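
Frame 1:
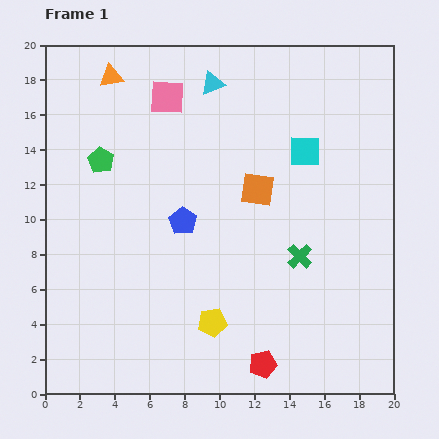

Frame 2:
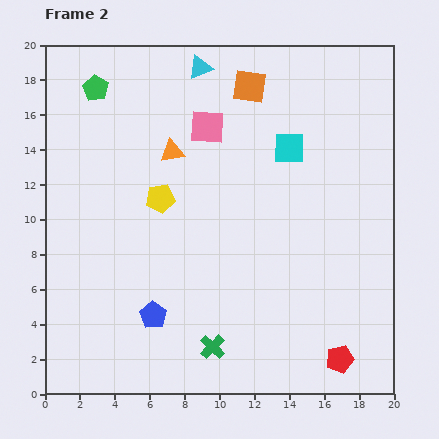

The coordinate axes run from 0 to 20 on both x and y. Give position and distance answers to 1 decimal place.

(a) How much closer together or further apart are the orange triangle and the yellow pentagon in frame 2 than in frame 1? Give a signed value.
-12.4

Distance in frame 1: 15.2. Distance in frame 2: 2.8.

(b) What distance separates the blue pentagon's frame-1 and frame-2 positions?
5.7

The blue pentagon moved from (7.9, 9.9) to (6.2, 4.5), a distance of √(1.7² + 5.4²) ≈ 5.7.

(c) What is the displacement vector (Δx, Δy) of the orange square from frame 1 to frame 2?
(-0.5, 5.9)

The orange square was at (12.2, 11.7) in frame 1 and (11.7, 17.6) in frame 2.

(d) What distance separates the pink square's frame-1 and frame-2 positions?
2.9

The pink square moved from (7.0, 17.0) to (9.3, 15.3), a distance of √(2.3² + 1.7²) ≈ 2.9.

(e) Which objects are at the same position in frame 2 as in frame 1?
none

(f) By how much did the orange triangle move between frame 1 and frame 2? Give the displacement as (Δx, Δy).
(3.5, -4.3)

The orange triangle was at (3.8, 18.2) in frame 1 and (7.3, 13.9) in frame 2.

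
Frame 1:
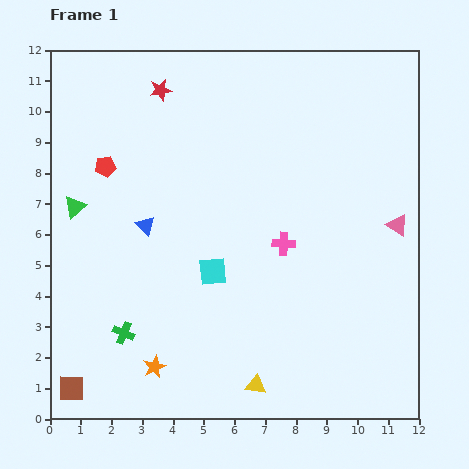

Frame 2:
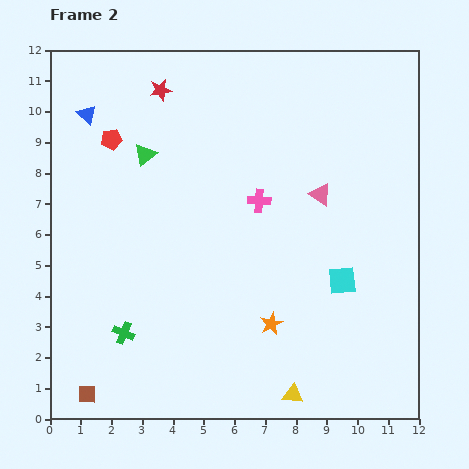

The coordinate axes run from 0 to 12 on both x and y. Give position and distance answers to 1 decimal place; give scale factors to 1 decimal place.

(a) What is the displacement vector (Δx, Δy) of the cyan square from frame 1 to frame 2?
(4.2, -0.3)

The cyan square was at (5.3, 4.8) in frame 1 and (9.5, 4.5) in frame 2.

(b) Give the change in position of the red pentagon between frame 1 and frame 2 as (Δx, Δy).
(0.2, 0.9)

The red pentagon was at (1.8, 8.2) in frame 1 and (2.0, 9.1) in frame 2.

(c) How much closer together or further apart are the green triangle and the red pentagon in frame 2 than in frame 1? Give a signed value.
-0.4

Distance in frame 1: 1.6. Distance in frame 2: 1.2.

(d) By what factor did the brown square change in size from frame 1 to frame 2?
0.7×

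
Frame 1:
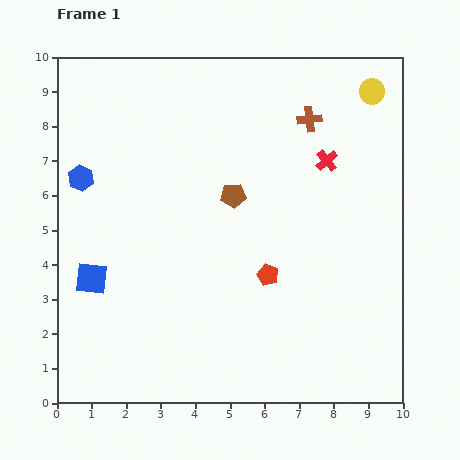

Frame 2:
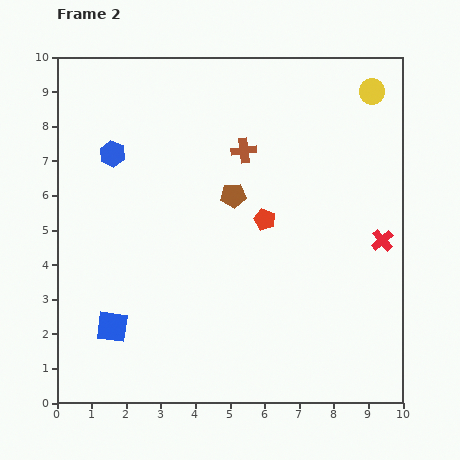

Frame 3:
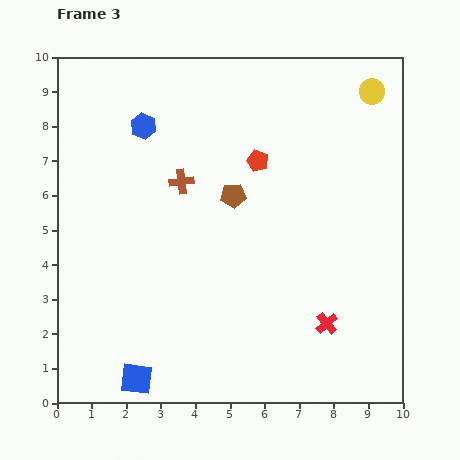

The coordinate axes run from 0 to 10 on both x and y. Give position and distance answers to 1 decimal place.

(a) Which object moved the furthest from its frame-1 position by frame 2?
the red cross

(moved 2.8; next 2.1)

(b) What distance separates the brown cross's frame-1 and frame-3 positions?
4.1

The brown cross moved from (7.3, 8.2) to (3.6, 6.4), a distance of √(3.7² + 1.8²) ≈ 4.1.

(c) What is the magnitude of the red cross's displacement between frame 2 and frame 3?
2.9

The red cross moved from (9.4, 4.7) to (7.8, 2.3), a distance of √(1.6² + 2.4²) ≈ 2.9.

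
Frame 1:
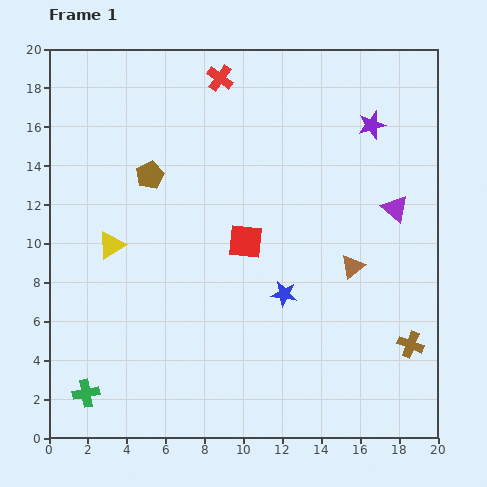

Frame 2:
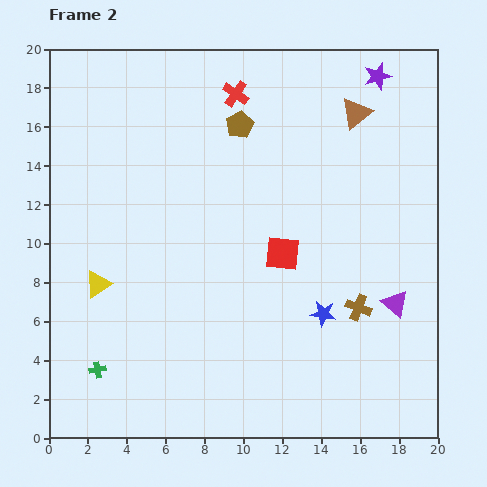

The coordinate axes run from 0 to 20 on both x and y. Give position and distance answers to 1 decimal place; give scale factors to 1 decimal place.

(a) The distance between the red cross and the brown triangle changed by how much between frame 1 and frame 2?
-5.5

Distance in frame 1: 11.8. Distance in frame 2: 6.3.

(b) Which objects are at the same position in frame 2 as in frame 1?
none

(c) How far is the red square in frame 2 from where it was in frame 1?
2.0

The red square moved from (10.1, 10.1) to (12.0, 9.5), a distance of √(1.9² + 0.6²) ≈ 2.0.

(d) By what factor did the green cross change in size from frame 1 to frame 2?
0.6×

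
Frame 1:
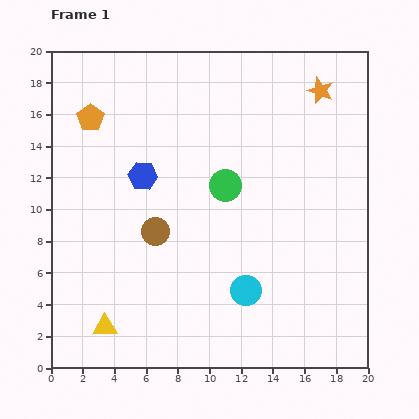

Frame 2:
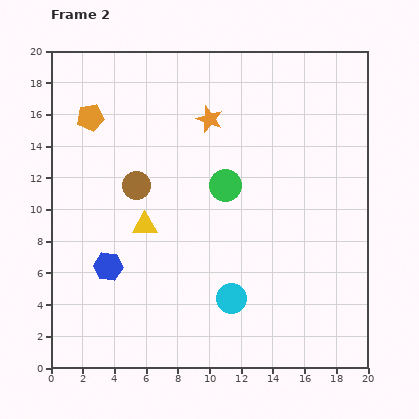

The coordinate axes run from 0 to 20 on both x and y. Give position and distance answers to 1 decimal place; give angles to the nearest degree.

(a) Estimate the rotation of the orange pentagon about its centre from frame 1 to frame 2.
26° clockwise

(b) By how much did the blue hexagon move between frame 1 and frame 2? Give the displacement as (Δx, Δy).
(-2.2, -5.7)

The blue hexagon was at (5.8, 12.1) in frame 1 and (3.6, 6.4) in frame 2.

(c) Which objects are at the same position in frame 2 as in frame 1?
the orange pentagon, the green circle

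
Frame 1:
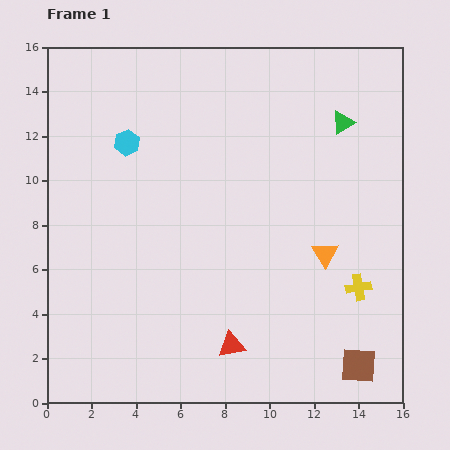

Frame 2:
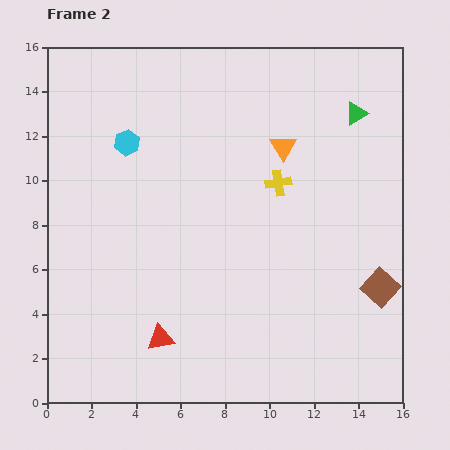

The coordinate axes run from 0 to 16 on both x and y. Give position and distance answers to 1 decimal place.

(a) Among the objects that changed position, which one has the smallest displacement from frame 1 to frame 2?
the green triangle

(moved 0.7)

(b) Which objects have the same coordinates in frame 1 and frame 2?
the cyan hexagon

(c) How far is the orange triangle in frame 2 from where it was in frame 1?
5.2

The orange triangle moved from (12.5, 6.7) to (10.6, 11.5), a distance of √(1.9² + 4.8²) ≈ 5.2.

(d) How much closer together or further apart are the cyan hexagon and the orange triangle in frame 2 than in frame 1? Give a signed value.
-3.2

Distance in frame 1: 10.2. Distance in frame 2: 7.0.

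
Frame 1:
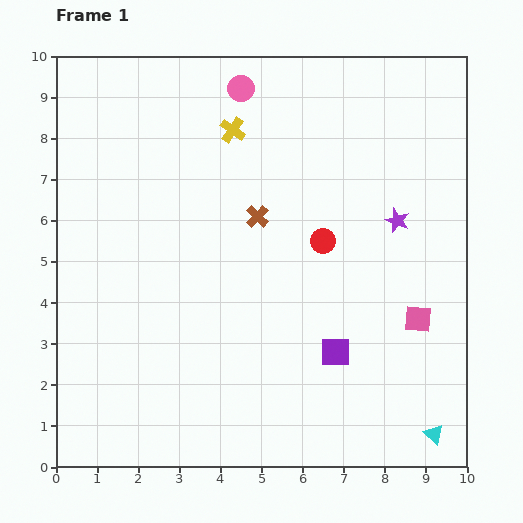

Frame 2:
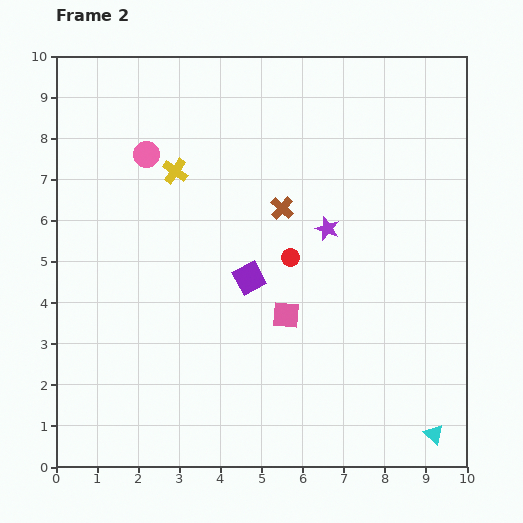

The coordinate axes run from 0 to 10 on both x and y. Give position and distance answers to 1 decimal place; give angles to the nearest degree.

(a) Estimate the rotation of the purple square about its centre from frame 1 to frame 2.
29° counter-clockwise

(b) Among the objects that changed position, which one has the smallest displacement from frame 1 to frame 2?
the brown cross

(moved 0.6)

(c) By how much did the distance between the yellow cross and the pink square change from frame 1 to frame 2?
-2.0

Distance in frame 1: 6.4. Distance in frame 2: 4.4.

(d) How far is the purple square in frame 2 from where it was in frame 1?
2.8

The purple square moved from (6.8, 2.8) to (4.7, 4.6), a distance of √(2.1² + 1.8²) ≈ 2.8.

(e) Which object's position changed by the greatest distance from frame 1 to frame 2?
the pink square

(moved 3.2; next 2.8)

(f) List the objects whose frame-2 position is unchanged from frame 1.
the cyan triangle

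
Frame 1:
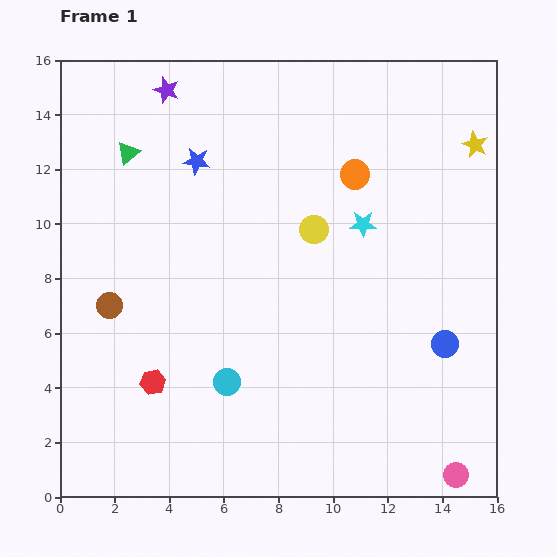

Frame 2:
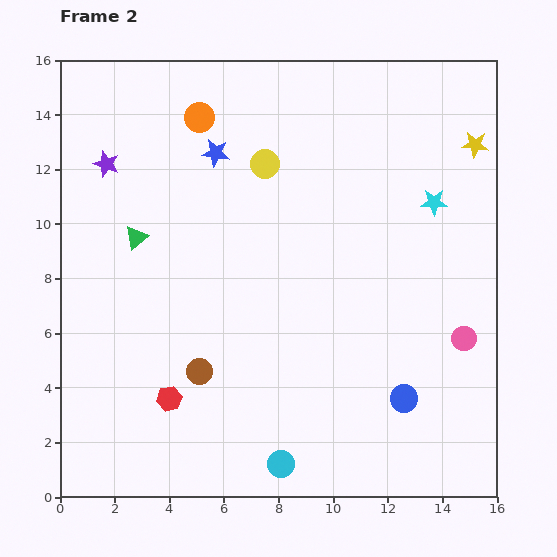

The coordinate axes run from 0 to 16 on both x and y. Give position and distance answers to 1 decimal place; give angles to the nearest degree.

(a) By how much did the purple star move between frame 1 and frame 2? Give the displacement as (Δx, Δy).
(-2.2, -2.7)

The purple star was at (3.9, 14.9) in frame 1 and (1.7, 12.2) in frame 2.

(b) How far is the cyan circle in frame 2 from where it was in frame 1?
3.6

The cyan circle moved from (6.1, 4.2) to (8.1, 1.2), a distance of √(2.0² + 3.0²) ≈ 3.6.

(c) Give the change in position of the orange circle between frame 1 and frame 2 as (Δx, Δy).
(-5.7, 2.1)

The orange circle was at (10.8, 11.8) in frame 1 and (5.1, 13.9) in frame 2.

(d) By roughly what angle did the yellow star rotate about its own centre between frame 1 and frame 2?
19° counter-clockwise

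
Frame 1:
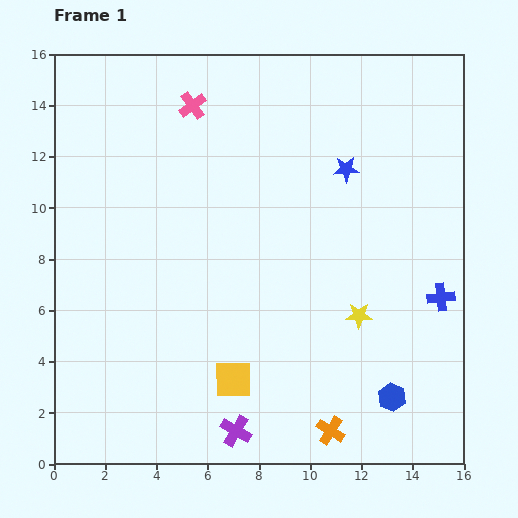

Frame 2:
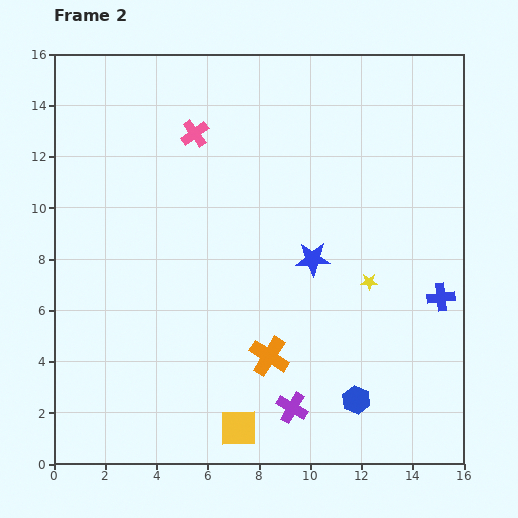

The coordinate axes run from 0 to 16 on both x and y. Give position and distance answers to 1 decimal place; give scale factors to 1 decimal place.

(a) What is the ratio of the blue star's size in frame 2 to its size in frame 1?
1.3×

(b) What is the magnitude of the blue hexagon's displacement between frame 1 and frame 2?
1.4

The blue hexagon moved from (13.2, 2.6) to (11.8, 2.5), a distance of √(1.4² + 0.1²) ≈ 1.4.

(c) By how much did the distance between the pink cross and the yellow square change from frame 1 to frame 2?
+0.8

Distance in frame 1: 10.8. Distance in frame 2: 11.6.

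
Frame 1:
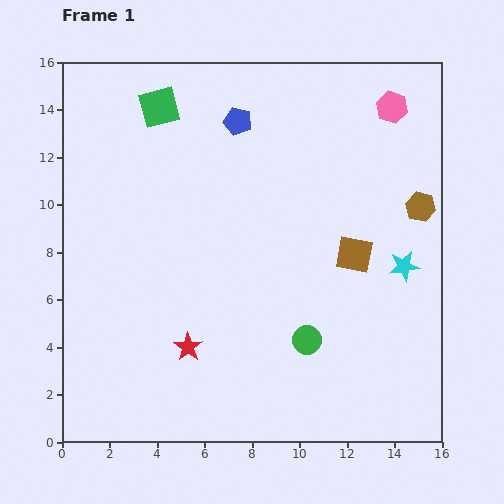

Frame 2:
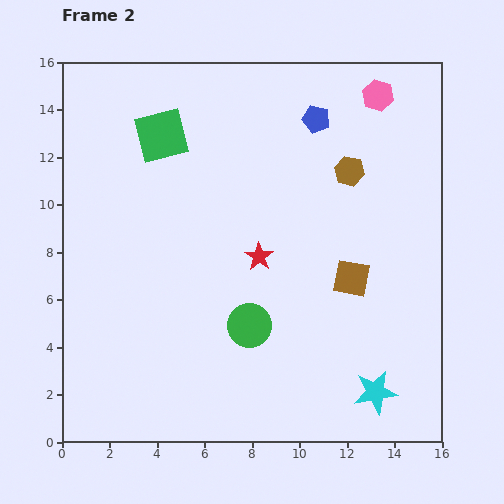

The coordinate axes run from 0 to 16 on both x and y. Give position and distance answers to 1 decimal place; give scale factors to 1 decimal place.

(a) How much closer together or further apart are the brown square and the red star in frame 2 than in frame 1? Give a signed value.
-4.0

Distance in frame 1: 8.0. Distance in frame 2: 4.0.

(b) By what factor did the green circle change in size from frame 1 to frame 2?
1.5×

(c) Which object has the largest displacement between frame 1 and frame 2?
the cyan star

(moved 5.4; next 4.8)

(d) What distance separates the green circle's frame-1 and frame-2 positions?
2.5

The green circle moved from (10.3, 4.3) to (7.9, 4.9), a distance of √(2.4² + 0.6²) ≈ 2.5.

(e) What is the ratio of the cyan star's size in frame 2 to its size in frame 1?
1.4×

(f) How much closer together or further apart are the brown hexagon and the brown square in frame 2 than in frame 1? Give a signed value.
+1.1

Distance in frame 1: 3.4. Distance in frame 2: 4.5.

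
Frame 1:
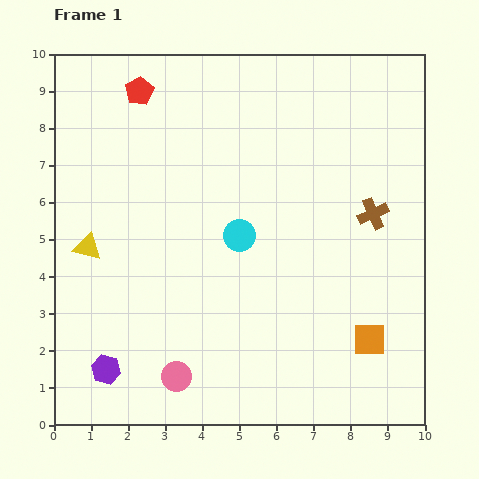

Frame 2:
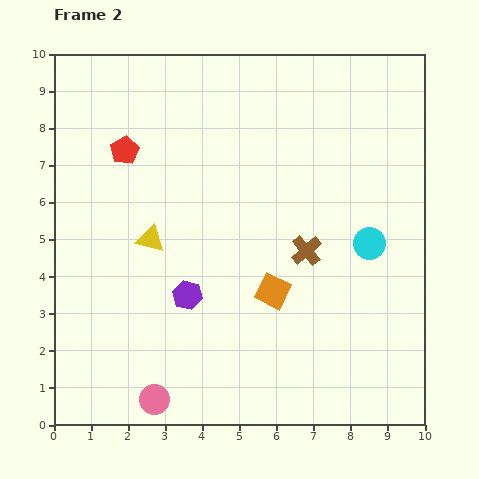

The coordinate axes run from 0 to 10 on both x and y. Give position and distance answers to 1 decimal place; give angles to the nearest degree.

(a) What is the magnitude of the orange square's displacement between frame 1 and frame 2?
2.9

The orange square moved from (8.5, 2.3) to (5.9, 3.6), a distance of √(2.6² + 1.3²) ≈ 2.9.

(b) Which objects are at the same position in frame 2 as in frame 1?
none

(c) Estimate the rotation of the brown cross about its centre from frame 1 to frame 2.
17° counter-clockwise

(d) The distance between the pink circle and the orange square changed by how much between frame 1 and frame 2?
-1.0

Distance in frame 1: 5.3. Distance in frame 2: 4.3.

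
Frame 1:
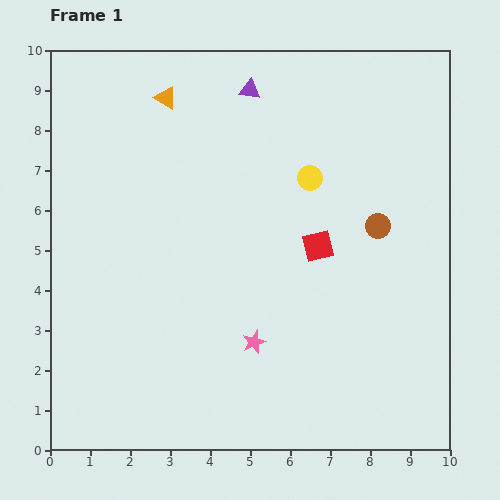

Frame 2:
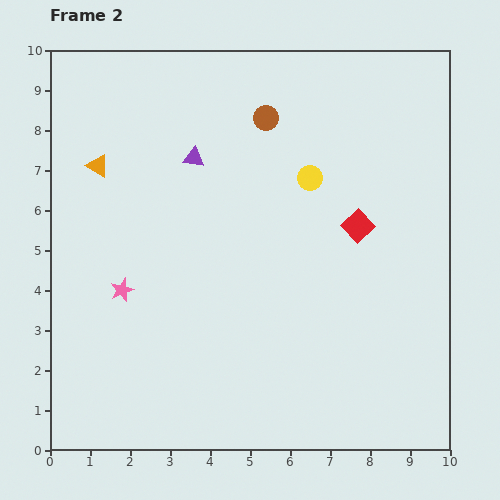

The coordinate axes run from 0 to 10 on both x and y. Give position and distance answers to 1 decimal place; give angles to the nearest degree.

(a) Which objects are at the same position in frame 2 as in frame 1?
the yellow circle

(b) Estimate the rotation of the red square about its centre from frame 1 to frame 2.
32° counter-clockwise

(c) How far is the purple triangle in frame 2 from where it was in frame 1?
2.2

The purple triangle moved from (5.0, 9.0) to (3.6, 7.3), a distance of √(1.4² + 1.7²) ≈ 2.2.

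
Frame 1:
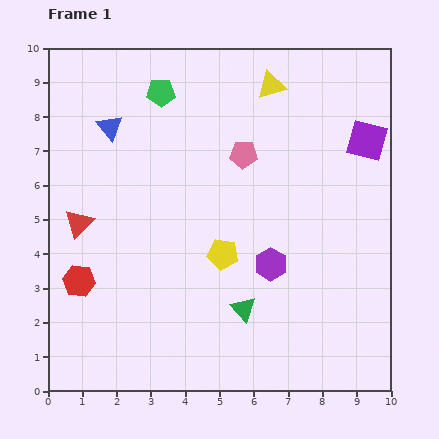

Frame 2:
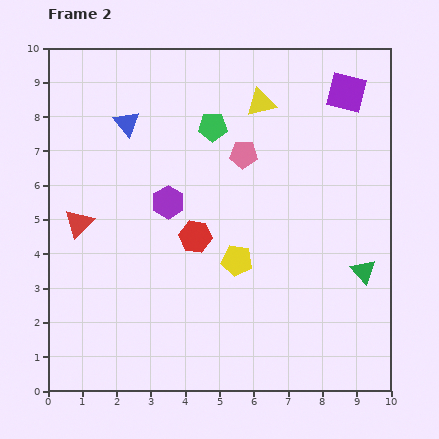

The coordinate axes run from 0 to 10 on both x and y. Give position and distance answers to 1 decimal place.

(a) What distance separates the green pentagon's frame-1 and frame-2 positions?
1.8

The green pentagon moved from (3.3, 8.7) to (4.8, 7.7), a distance of √(1.5² + 1.0²) ≈ 1.8.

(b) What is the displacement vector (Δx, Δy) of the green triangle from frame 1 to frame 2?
(3.5, 1.1)

The green triangle was at (5.7, 2.4) in frame 1 and (9.2, 3.5) in frame 2.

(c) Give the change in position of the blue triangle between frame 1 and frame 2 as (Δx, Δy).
(0.5, 0.1)

The blue triangle was at (1.8, 7.7) in frame 1 and (2.3, 7.8) in frame 2.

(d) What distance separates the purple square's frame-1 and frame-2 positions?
1.5

The purple square moved from (9.3, 7.3) to (8.7, 8.7), a distance of √(0.6² + 1.4²) ≈ 1.5.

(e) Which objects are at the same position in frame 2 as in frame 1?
the pink pentagon, the red triangle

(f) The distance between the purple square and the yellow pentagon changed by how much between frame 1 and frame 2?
+0.6

Distance in frame 1: 5.3. Distance in frame 2: 5.9.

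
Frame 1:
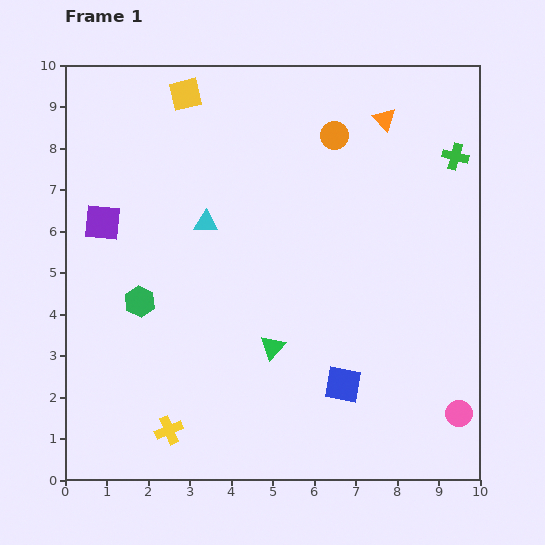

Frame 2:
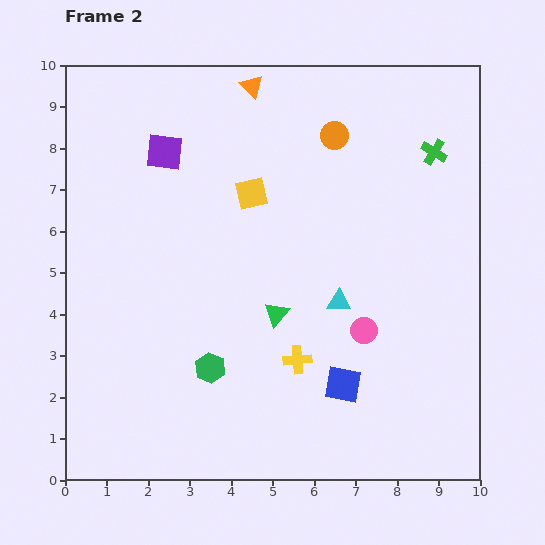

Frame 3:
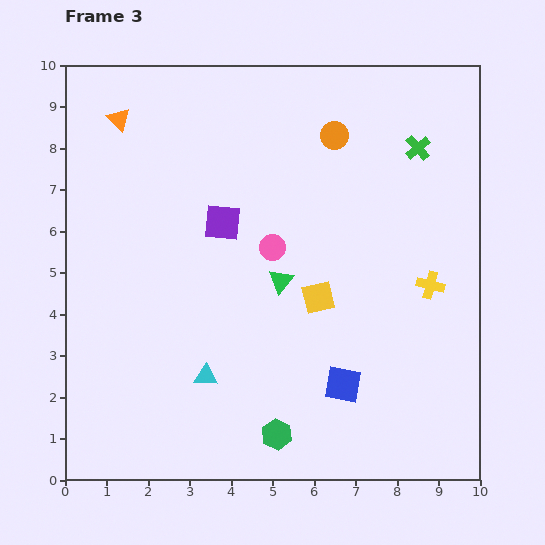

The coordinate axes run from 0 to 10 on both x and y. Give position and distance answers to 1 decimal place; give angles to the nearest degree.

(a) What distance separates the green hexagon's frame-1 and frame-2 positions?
2.3

The green hexagon moved from (1.8, 4.3) to (3.5, 2.7), a distance of √(1.7² + 1.6²) ≈ 2.3.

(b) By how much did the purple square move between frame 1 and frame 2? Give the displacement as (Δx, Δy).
(1.5, 1.7)

The purple square was at (0.9, 6.2) in frame 1 and (2.4, 7.9) in frame 2.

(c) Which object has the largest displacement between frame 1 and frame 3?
the yellow cross

(moved 7.2; next 6.4)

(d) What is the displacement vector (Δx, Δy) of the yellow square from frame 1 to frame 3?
(3.2, -4.9)

The yellow square was at (2.9, 9.3) in frame 1 and (6.1, 4.4) in frame 3.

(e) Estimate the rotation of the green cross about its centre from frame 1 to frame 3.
33° clockwise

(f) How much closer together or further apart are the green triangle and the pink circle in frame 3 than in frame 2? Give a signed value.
-1.3

Distance in frame 2: 2.1. Distance in frame 3: 0.8.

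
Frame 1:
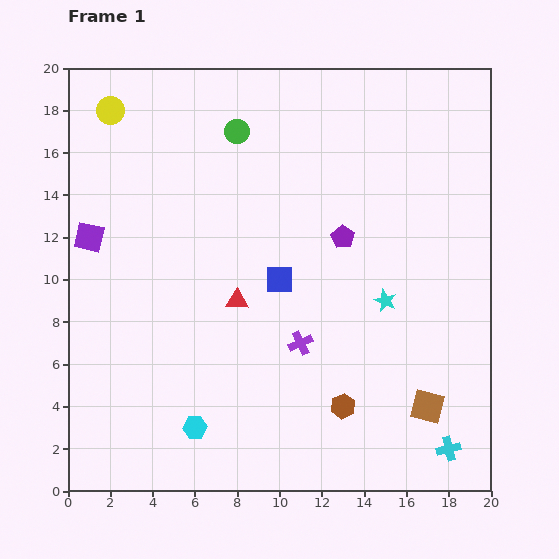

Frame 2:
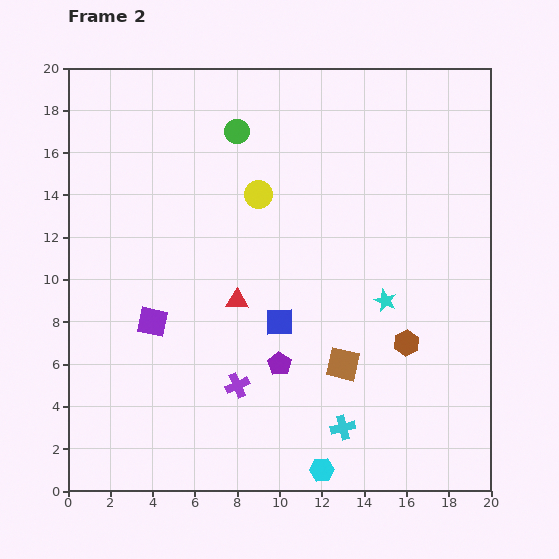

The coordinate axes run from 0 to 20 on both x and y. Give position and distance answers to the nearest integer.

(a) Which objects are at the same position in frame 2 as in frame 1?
the cyan star, the red triangle, the green circle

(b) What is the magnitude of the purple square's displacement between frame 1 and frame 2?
5

The purple square moved from (1, 12) to (4, 8), a distance of √(3² + 4²) ≈ 5.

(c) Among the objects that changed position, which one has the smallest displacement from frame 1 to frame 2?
the blue square

(moved 2)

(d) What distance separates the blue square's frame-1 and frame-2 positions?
2

The blue square moved from (10, 10) to (10, 8), a distance of √(0² + 2²) ≈ 2.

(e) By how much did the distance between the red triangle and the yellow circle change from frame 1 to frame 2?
-6

Distance in frame 1: 11. Distance in frame 2: 5.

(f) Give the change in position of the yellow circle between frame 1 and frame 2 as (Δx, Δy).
(7, -4)

The yellow circle was at (2, 18) in frame 1 and (9, 14) in frame 2.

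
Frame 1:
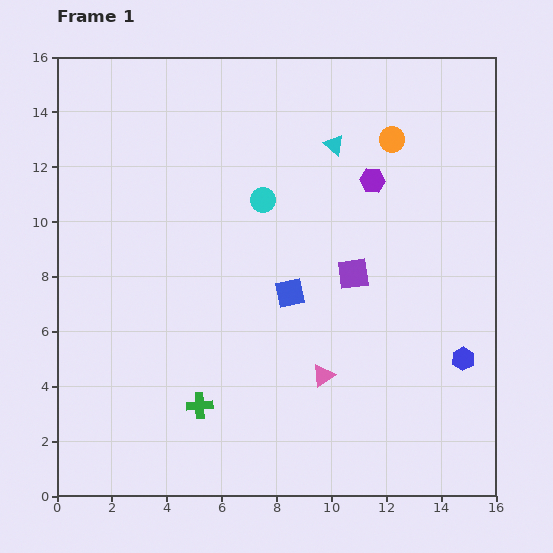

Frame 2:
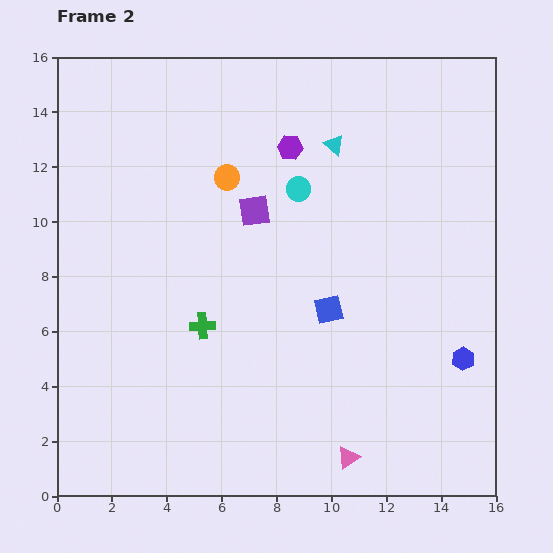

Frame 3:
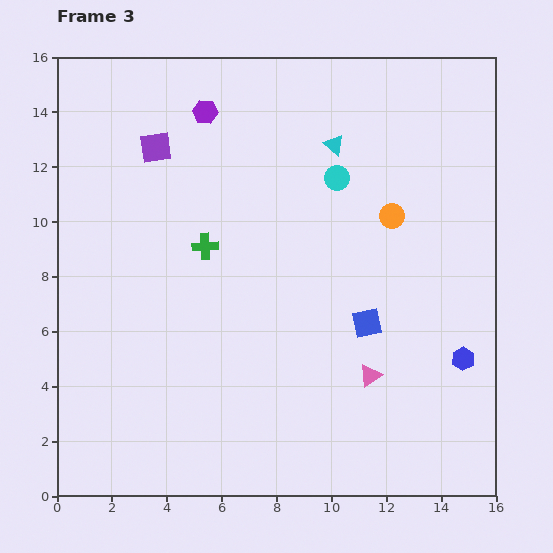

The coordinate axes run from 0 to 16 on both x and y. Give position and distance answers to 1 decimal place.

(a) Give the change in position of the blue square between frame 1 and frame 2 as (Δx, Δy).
(1.4, -0.6)

The blue square was at (8.5, 7.4) in frame 1 and (9.9, 6.8) in frame 2.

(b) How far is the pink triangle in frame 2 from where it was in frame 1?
3.1

The pink triangle moved from (9.7, 4.4) to (10.6, 1.4), a distance of √(0.9² + 3.0²) ≈ 3.1.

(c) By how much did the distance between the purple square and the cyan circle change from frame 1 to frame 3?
+2.4

Distance in frame 1: 4.3. Distance in frame 3: 6.7.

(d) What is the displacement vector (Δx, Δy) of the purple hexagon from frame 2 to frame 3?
(-3.1, 1.3)

The purple hexagon was at (8.5, 12.7) in frame 2 and (5.4, 14.0) in frame 3.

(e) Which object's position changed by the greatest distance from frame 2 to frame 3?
the orange circle

(moved 6.2; next 4.3)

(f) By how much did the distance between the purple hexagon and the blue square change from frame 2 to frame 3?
+3.6

Distance in frame 2: 6.1. Distance in frame 3: 9.7.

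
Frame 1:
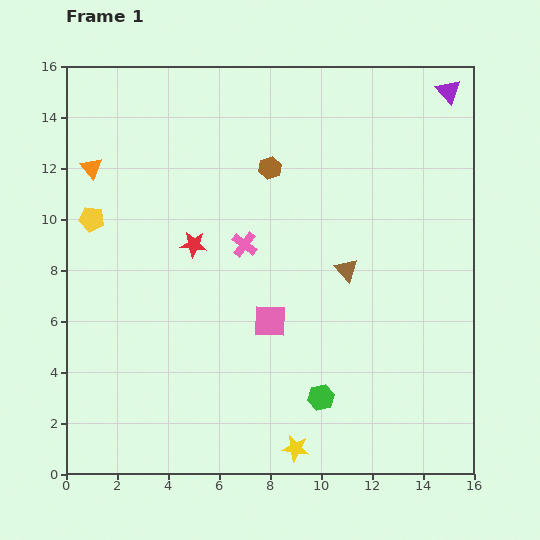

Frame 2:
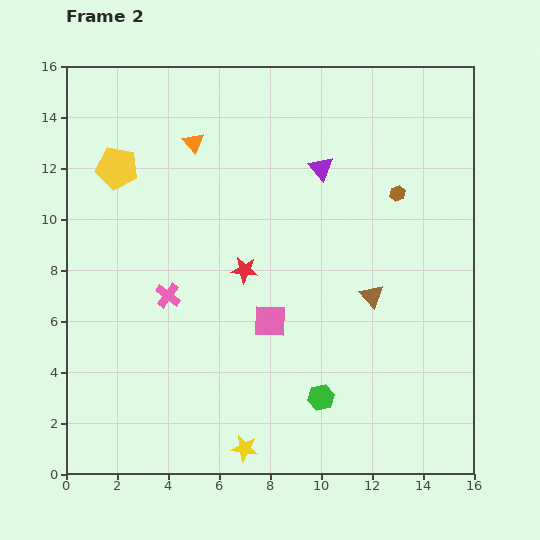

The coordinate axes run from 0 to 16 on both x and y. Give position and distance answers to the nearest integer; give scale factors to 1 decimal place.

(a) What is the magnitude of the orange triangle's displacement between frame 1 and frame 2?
4

The orange triangle moved from (1, 12) to (5, 13), a distance of √(4² + 1²) ≈ 4.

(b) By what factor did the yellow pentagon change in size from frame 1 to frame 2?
1.7×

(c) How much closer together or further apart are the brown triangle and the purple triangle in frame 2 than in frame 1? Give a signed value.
-3

Distance in frame 1: 8. Distance in frame 2: 5.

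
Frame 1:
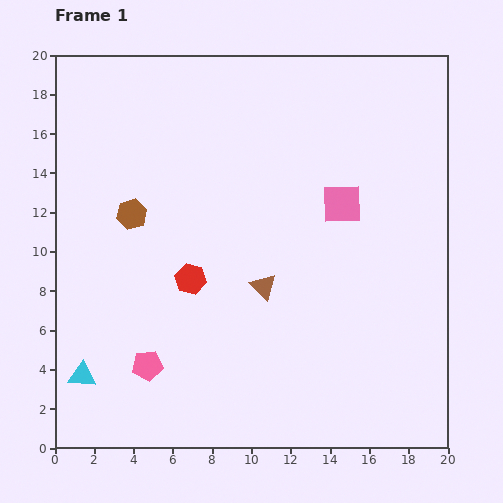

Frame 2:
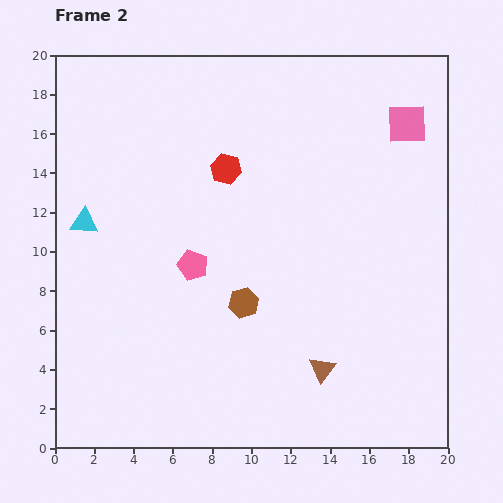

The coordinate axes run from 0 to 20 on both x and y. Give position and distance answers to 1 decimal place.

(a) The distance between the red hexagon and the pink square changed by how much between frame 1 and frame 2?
+0.9

Distance in frame 1: 8.6. Distance in frame 2: 9.5.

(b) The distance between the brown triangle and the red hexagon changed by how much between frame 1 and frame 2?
+7.6

Distance in frame 1: 3.7. Distance in frame 2: 11.3.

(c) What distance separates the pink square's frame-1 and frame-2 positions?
5.3

The pink square moved from (14.6, 12.4) to (17.9, 16.5), a distance of √(3.3² + 4.1²) ≈ 5.3.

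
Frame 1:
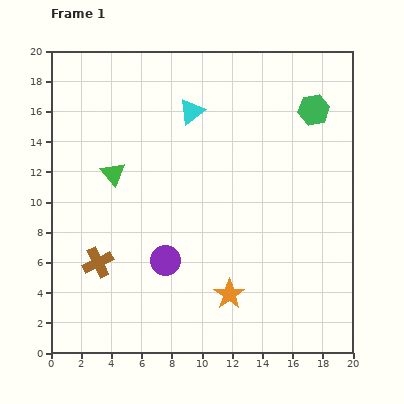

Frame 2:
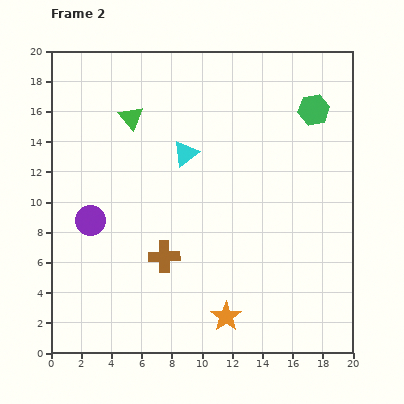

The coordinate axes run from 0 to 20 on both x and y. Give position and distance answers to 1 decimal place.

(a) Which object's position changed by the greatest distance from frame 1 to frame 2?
the purple circle

(moved 5.7; next 4.4)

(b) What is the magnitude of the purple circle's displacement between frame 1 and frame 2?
5.7

The purple circle moved from (7.6, 6.1) to (2.6, 8.8), a distance of √(5.0² + 2.7²) ≈ 5.7.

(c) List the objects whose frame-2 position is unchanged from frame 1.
the green hexagon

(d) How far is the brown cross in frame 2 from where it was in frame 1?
4.4

The brown cross moved from (3.1, 6.0) to (7.5, 6.4), a distance of √(4.4² + 0.4²) ≈ 4.4.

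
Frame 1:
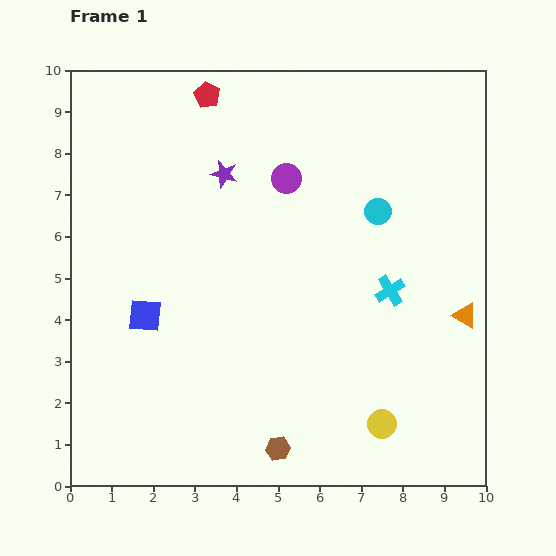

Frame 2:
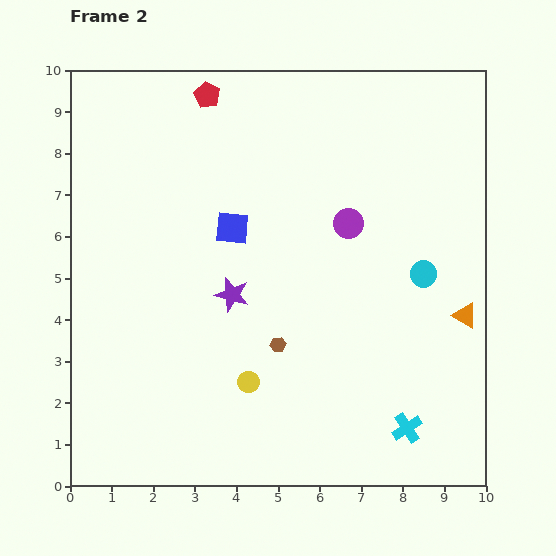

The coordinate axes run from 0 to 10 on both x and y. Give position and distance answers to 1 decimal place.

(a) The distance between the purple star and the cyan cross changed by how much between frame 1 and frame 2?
+0.4

Distance in frame 1: 4.9. Distance in frame 2: 5.3.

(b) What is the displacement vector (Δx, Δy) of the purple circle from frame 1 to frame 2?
(1.5, -1.1)

The purple circle was at (5.2, 7.4) in frame 1 and (6.7, 6.3) in frame 2.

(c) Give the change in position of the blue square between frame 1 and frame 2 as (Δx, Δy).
(2.1, 2.1)

The blue square was at (1.8, 4.1) in frame 1 and (3.9, 6.2) in frame 2.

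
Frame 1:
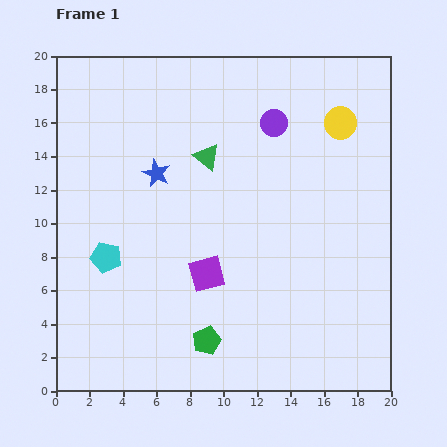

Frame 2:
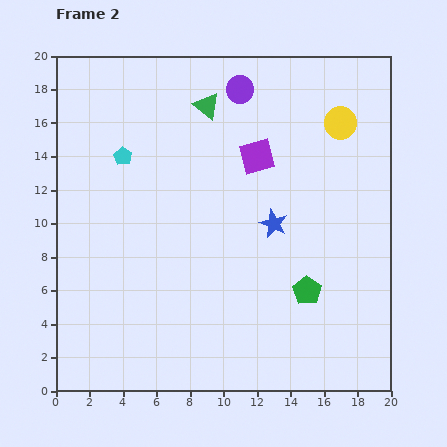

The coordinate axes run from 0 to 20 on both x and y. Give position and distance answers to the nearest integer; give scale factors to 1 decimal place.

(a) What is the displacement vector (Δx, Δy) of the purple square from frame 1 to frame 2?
(3, 7)

The purple square was at (9, 7) in frame 1 and (12, 14) in frame 2.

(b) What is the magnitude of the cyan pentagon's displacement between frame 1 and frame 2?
6

The cyan pentagon moved from (3, 8) to (4, 14), a distance of √(1² + 6²) ≈ 6.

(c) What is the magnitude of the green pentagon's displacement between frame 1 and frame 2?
7

The green pentagon moved from (9, 3) to (15, 6), a distance of √(6² + 3²) ≈ 7.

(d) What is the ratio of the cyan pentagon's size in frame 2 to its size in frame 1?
0.6×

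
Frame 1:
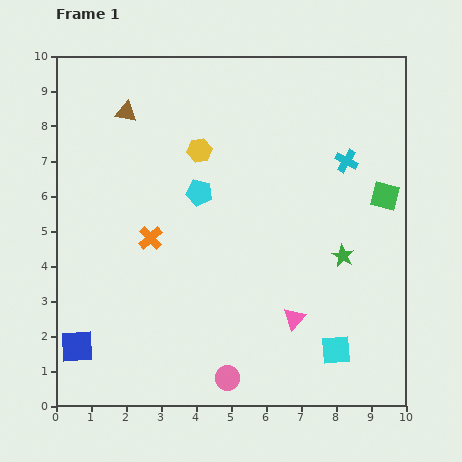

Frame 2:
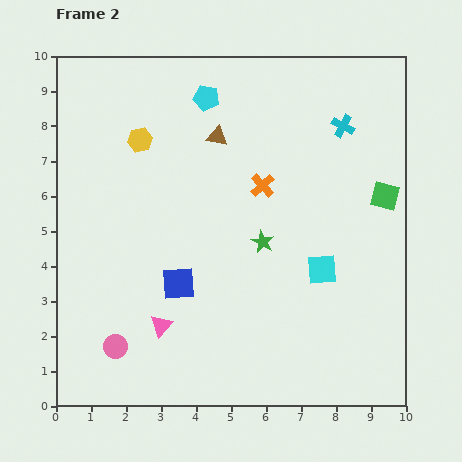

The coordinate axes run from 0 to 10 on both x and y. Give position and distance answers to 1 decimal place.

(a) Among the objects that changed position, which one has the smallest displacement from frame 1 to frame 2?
the cyan cross

(moved 1.0)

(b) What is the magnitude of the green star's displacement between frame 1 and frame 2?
2.3

The green star moved from (8.2, 4.3) to (5.9, 4.7), a distance of √(2.3² + 0.4²) ≈ 2.3.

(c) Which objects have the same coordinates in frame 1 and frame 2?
the green square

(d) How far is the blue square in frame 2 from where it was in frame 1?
3.4

The blue square moved from (0.6, 1.7) to (3.5, 3.5), a distance of √(2.9² + 1.8²) ≈ 3.4.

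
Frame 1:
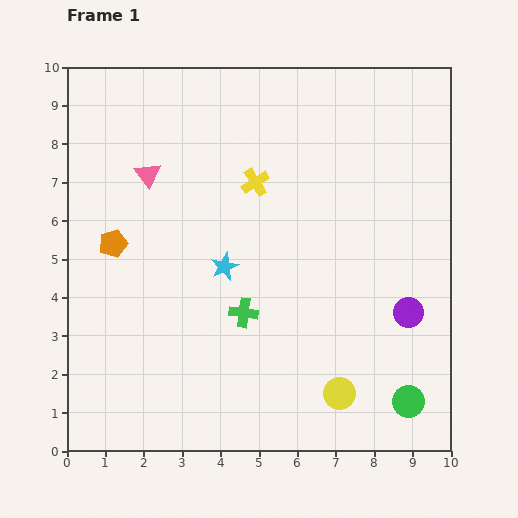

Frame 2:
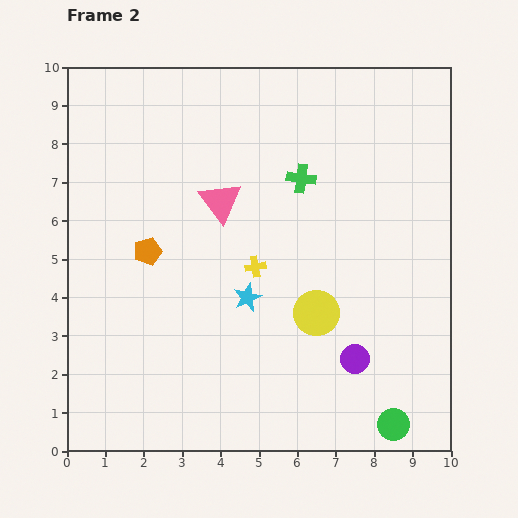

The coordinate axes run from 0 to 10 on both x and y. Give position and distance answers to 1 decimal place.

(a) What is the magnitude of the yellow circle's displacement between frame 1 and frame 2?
2.2

The yellow circle moved from (7.1, 1.5) to (6.5, 3.6), a distance of √(0.6² + 2.1²) ≈ 2.2.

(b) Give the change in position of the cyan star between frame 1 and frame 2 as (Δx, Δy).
(0.6, -0.8)

The cyan star was at (4.1, 4.8) in frame 1 and (4.7, 4.0) in frame 2.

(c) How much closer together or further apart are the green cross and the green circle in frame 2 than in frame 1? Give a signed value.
+1.9

Distance in frame 1: 4.9. Distance in frame 2: 6.8.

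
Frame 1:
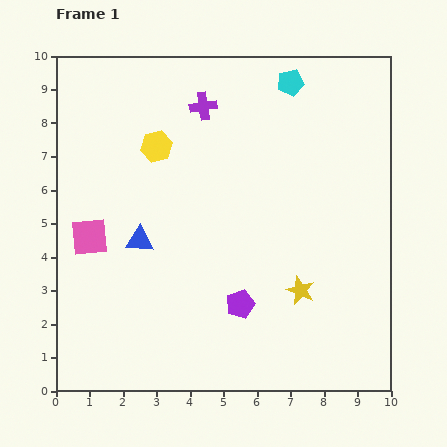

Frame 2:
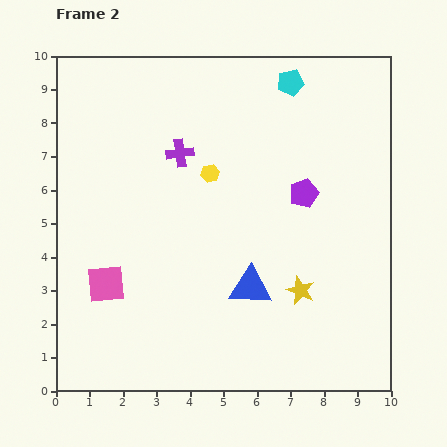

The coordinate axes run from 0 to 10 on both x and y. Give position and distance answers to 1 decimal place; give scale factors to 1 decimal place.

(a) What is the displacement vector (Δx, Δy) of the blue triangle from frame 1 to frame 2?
(3.3, -1.4)

The blue triangle was at (2.5, 4.5) in frame 1 and (5.8, 3.1) in frame 2.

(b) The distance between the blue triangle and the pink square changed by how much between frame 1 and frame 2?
+2.8

Distance in frame 1: 1.5. Distance in frame 2: 4.3.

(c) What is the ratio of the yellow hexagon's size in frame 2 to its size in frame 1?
0.6×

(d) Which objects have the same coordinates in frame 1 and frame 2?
the cyan pentagon, the yellow star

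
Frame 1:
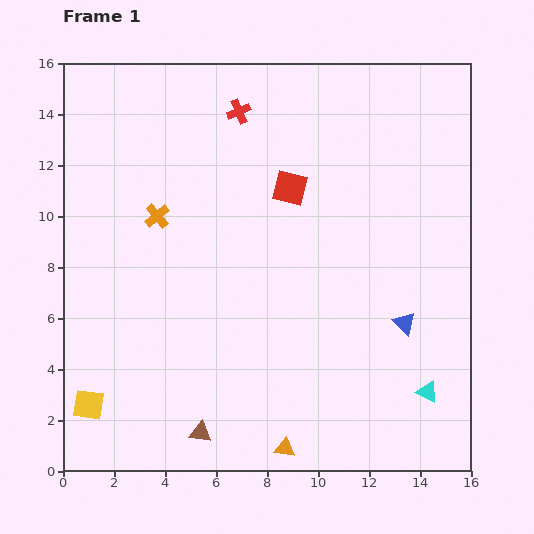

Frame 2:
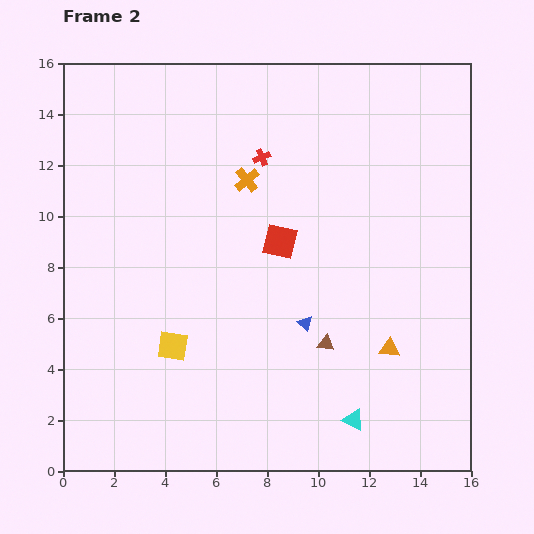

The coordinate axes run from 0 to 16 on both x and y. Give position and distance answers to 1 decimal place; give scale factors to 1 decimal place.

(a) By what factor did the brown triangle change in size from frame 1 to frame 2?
0.8×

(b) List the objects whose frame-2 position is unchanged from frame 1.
none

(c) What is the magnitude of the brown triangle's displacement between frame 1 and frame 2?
6.0

The brown triangle moved from (5.4, 1.5) to (10.3, 5.0), a distance of √(4.9² + 3.5²) ≈ 6.0.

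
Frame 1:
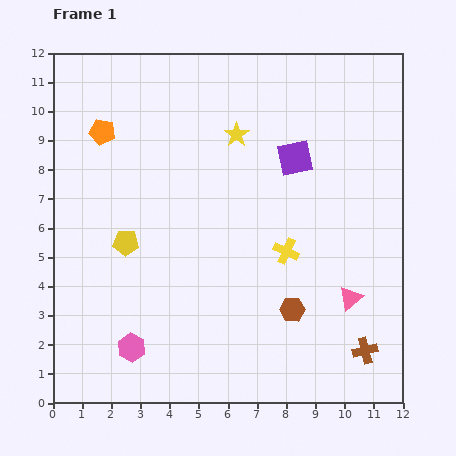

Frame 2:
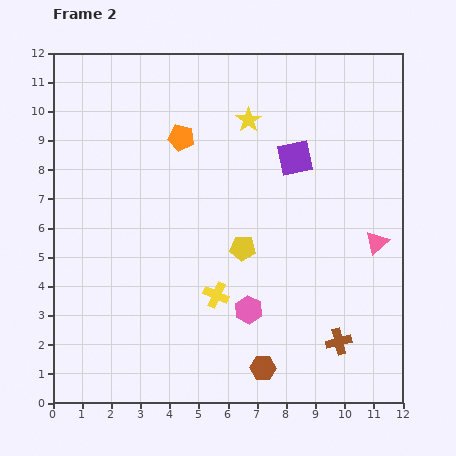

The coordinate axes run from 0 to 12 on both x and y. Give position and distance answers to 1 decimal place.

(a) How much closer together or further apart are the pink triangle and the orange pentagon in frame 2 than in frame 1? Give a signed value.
-2.6

Distance in frame 1: 10.2. Distance in frame 2: 7.6.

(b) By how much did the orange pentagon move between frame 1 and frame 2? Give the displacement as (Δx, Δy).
(2.7, -0.2)

The orange pentagon was at (1.7, 9.3) in frame 1 and (4.4, 9.1) in frame 2.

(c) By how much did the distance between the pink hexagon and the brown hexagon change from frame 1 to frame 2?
-3.6

Distance in frame 1: 5.7. Distance in frame 2: 2.1.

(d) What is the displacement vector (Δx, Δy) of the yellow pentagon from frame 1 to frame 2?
(4.0, -0.2)

The yellow pentagon was at (2.5, 5.5) in frame 1 and (6.5, 5.3) in frame 2.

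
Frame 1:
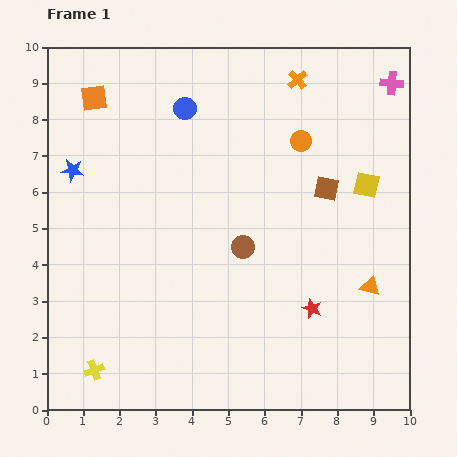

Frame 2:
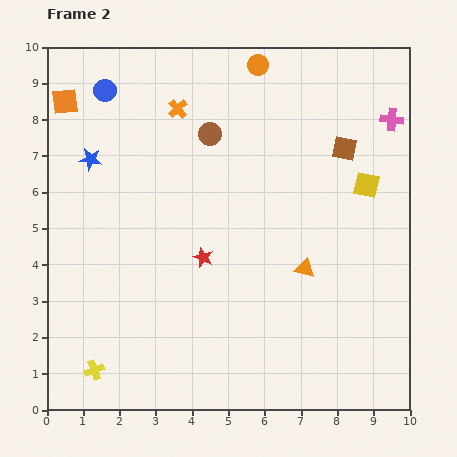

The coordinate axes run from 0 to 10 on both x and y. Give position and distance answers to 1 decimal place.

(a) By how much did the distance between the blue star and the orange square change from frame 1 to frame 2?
-0.4

Distance in frame 1: 2.1. Distance in frame 2: 1.7.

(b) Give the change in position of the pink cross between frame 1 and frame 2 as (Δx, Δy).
(0.0, -1.0)

The pink cross was at (9.5, 9.0) in frame 1 and (9.5, 8.0) in frame 2.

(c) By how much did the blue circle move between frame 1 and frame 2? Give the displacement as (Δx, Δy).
(-2.2, 0.5)

The blue circle was at (3.8, 8.3) in frame 1 and (1.6, 8.8) in frame 2.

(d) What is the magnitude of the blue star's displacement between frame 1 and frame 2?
0.6

The blue star moved from (0.7, 6.6) to (1.2, 6.9), a distance of √(0.5² + 0.3²) ≈ 0.6.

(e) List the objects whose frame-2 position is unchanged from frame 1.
the yellow cross, the yellow square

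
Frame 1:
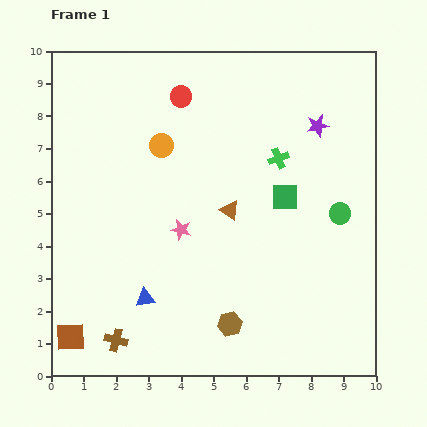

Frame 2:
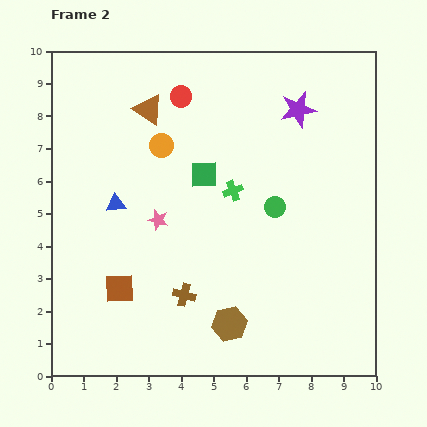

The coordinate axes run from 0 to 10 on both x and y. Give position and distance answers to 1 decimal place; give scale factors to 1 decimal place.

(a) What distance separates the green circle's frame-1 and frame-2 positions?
2.0

The green circle moved from (8.9, 5.0) to (6.9, 5.2), a distance of √(2.0² + 0.2²) ≈ 2.0.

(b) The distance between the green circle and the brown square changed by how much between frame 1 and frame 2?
-3.7

Distance in frame 1: 9.1. Distance in frame 2: 5.4.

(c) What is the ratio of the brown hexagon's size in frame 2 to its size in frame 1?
1.4×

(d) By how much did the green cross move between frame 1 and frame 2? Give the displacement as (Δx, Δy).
(-1.4, -1.0)

The green cross was at (7.0, 6.7) in frame 1 and (5.6, 5.7) in frame 2.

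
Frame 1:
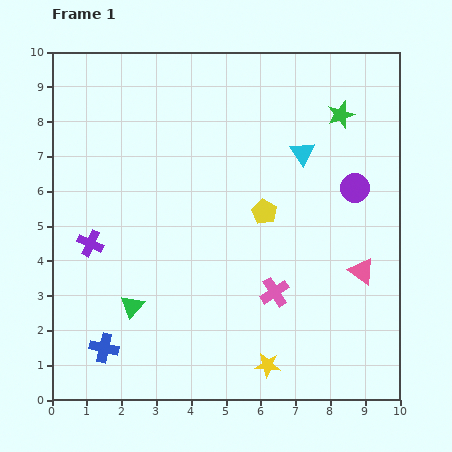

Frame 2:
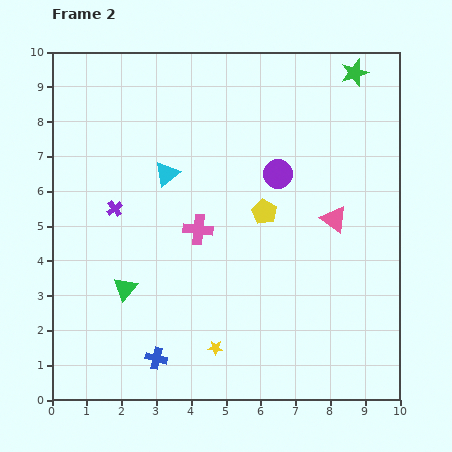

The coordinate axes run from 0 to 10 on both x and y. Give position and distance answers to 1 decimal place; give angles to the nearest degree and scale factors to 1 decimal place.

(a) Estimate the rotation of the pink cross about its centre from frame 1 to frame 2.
38° clockwise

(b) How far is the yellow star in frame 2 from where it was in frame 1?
1.6

The yellow star moved from (6.2, 1.0) to (4.7, 1.5), a distance of √(1.5² + 0.5²) ≈ 1.6.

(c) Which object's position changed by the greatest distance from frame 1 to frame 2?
the cyan triangle

(moved 3.9; next 2.8)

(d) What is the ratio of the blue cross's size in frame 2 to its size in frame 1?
0.7×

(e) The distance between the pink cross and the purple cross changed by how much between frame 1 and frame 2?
-3.0

Distance in frame 1: 5.5. Distance in frame 2: 2.5.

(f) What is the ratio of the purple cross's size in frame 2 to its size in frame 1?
0.6×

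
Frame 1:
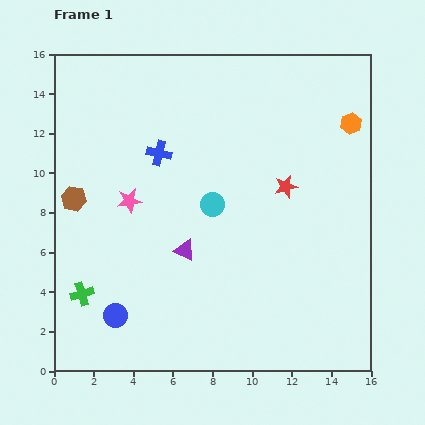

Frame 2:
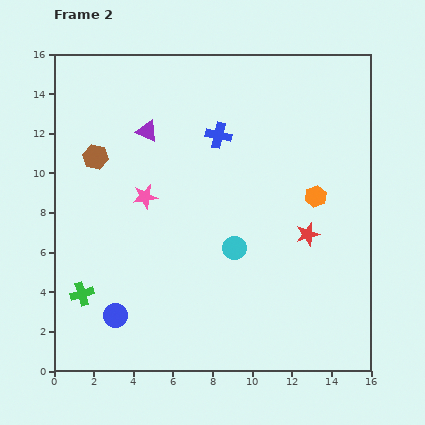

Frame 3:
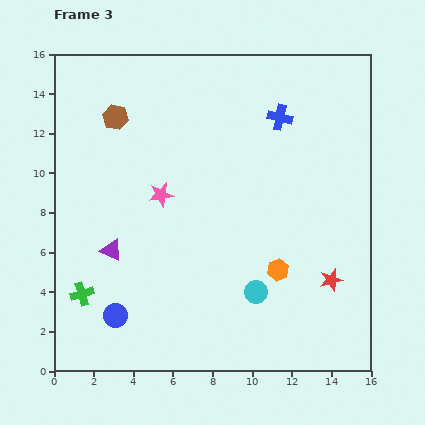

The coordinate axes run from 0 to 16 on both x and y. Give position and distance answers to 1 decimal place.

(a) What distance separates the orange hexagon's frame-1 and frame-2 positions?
4.1

The orange hexagon moved from (15.0, 12.5) to (13.2, 8.8), a distance of √(1.8² + 3.7²) ≈ 4.1.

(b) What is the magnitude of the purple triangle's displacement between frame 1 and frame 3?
3.7

The purple triangle moved from (6.6, 6.1) to (2.9, 6.1), a distance of √(3.7² + 0.0²) ≈ 3.7.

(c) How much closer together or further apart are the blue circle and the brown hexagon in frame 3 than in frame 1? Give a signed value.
+3.7

Distance in frame 1: 6.3. Distance in frame 3: 10.0.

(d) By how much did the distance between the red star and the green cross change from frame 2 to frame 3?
+0.8

Distance in frame 2: 11.8. Distance in frame 3: 12.6.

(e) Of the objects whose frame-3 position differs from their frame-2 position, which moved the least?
the pink star

(moved 0.8)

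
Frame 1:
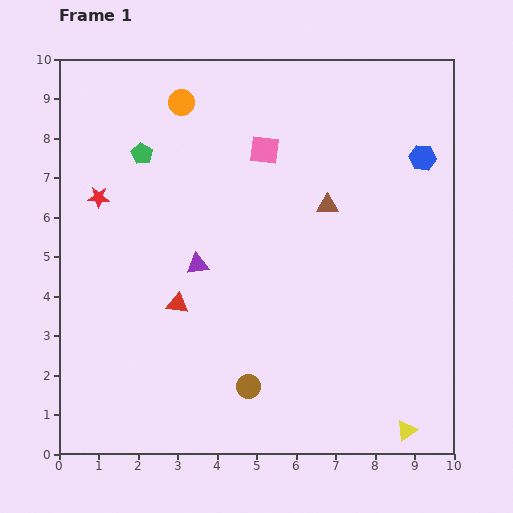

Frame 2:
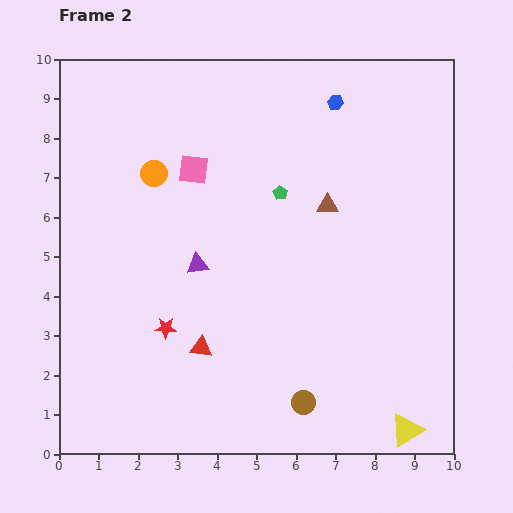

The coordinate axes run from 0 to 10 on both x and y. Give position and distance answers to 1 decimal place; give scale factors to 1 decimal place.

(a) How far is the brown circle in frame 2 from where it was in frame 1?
1.5

The brown circle moved from (4.8, 1.7) to (6.2, 1.3), a distance of √(1.4² + 0.4²) ≈ 1.5.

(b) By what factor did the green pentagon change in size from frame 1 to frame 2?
0.7×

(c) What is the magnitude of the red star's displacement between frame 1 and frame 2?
3.7

The red star moved from (1.0, 6.5) to (2.7, 3.2), a distance of √(1.7² + 3.3²) ≈ 3.7.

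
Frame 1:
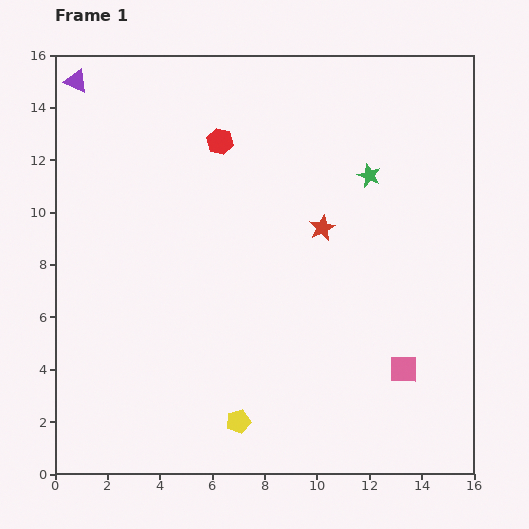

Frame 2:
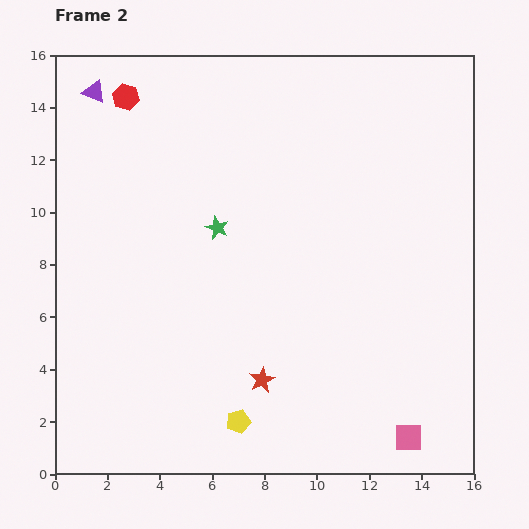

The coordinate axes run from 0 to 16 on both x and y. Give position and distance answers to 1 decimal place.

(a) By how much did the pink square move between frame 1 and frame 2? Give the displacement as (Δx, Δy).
(0.2, -2.6)

The pink square was at (13.3, 4.0) in frame 1 and (13.5, 1.4) in frame 2.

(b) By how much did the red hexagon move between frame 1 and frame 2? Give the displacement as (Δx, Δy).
(-3.6, 1.7)

The red hexagon was at (6.3, 12.7) in frame 1 and (2.7, 14.4) in frame 2.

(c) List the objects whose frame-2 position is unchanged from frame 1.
the yellow pentagon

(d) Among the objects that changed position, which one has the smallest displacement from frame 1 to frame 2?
the purple triangle

(moved 0.8)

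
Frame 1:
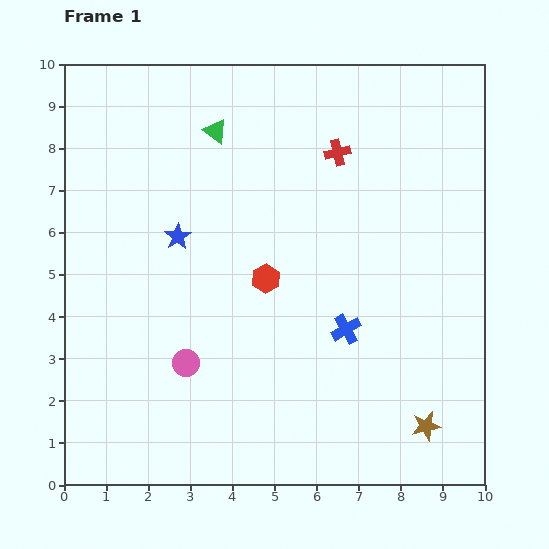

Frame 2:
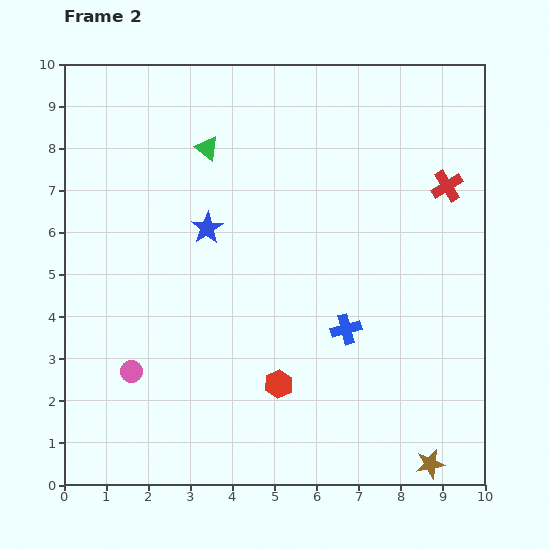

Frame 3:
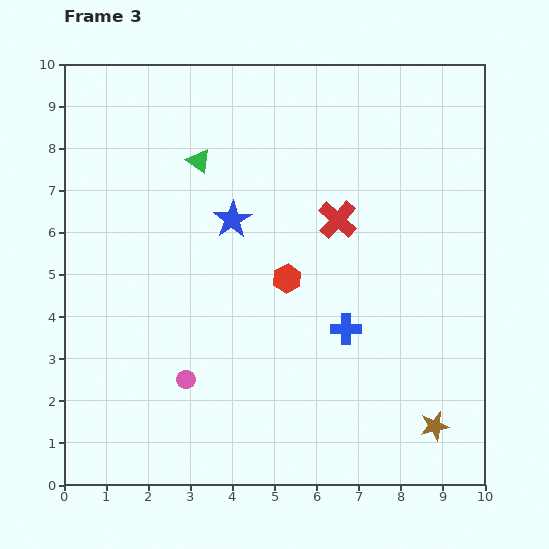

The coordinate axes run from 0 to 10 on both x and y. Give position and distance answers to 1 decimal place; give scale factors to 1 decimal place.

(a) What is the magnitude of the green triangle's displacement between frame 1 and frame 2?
0.4

The green triangle moved from (3.6, 8.4) to (3.4, 8.0), a distance of √(0.2² + 0.4²) ≈ 0.4.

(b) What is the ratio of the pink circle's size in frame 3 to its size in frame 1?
0.7×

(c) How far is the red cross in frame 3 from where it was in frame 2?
2.7

The red cross moved from (9.1, 7.1) to (6.5, 6.3), a distance of √(2.6² + 0.8²) ≈ 2.7.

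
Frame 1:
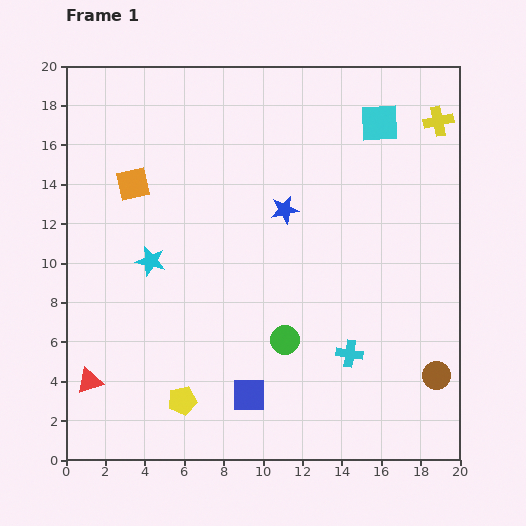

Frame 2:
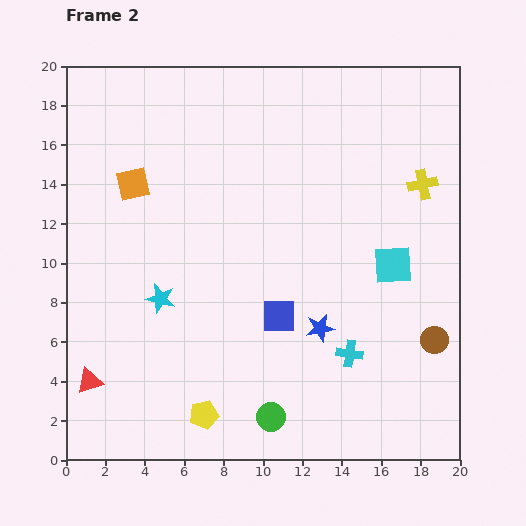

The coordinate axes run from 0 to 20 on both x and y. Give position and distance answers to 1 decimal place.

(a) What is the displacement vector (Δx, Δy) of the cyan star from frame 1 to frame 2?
(0.5, -1.9)

The cyan star was at (4.3, 10.1) in frame 1 and (4.8, 8.2) in frame 2.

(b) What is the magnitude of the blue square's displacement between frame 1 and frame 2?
4.3

The blue square moved from (9.3, 3.3) to (10.8, 7.3), a distance of √(1.5² + 4.0²) ≈ 4.3.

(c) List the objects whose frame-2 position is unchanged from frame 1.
the red triangle, the cyan cross, the orange square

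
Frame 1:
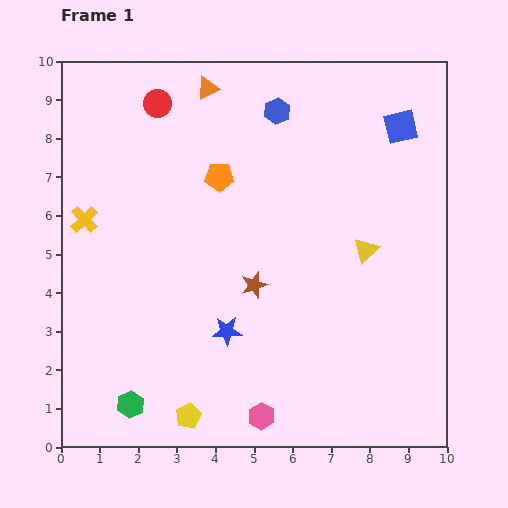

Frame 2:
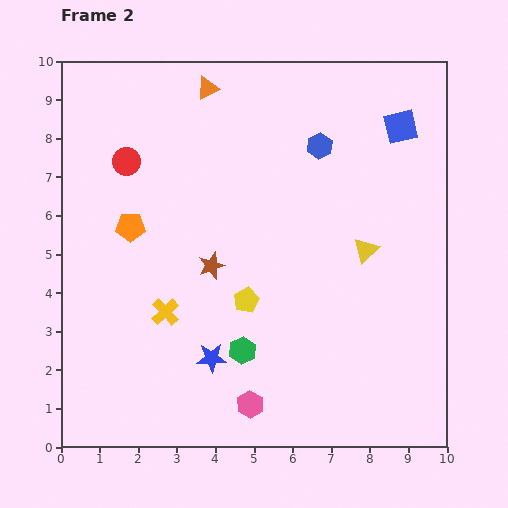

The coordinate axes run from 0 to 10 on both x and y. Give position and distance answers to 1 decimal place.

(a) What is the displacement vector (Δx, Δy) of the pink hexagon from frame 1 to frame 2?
(-0.3, 0.3)

The pink hexagon was at (5.2, 0.8) in frame 1 and (4.9, 1.1) in frame 2.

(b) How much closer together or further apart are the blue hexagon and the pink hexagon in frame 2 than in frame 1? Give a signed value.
-1.0

Distance in frame 1: 7.9. Distance in frame 2: 6.9.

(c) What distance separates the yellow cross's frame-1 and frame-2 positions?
3.2

The yellow cross moved from (0.6, 5.9) to (2.7, 3.5), a distance of √(2.1² + 2.4²) ≈ 3.2.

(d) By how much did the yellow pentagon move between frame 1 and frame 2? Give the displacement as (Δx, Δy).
(1.5, 3.0)

The yellow pentagon was at (3.3, 0.8) in frame 1 and (4.8, 3.8) in frame 2.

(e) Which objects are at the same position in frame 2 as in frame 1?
the blue square, the orange triangle, the yellow triangle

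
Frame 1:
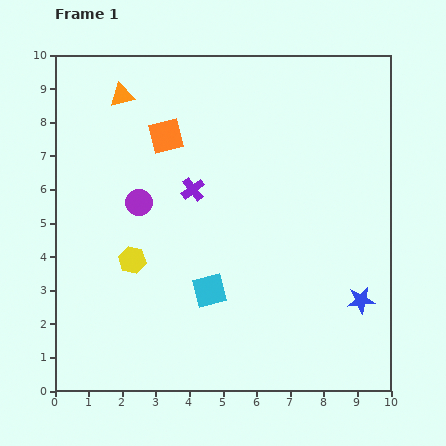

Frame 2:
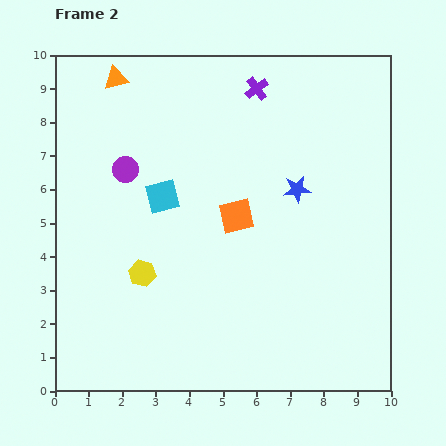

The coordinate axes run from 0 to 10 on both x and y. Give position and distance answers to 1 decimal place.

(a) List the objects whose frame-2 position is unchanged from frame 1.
none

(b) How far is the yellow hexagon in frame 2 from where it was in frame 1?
0.5

The yellow hexagon moved from (2.3, 3.9) to (2.6, 3.5), a distance of √(0.3² + 0.4²) ≈ 0.5.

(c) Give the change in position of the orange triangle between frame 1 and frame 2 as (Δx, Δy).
(-0.2, 0.5)

The orange triangle was at (2.0, 8.8) in frame 1 and (1.8, 9.3) in frame 2.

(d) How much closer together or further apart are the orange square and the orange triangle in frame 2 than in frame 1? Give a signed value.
+3.7

Distance in frame 1: 1.8. Distance in frame 2: 5.5.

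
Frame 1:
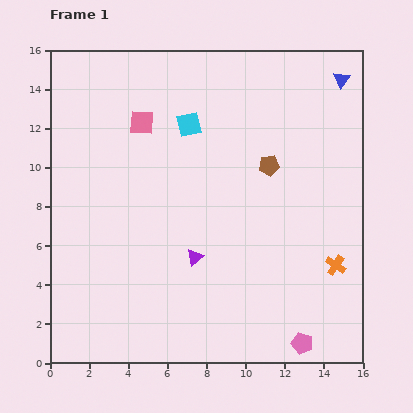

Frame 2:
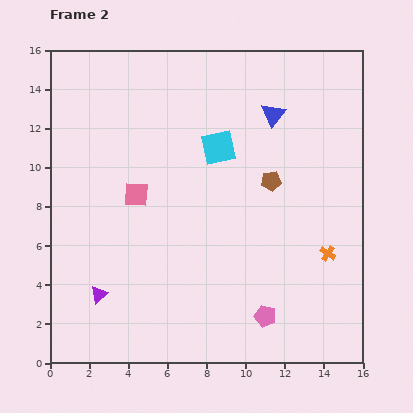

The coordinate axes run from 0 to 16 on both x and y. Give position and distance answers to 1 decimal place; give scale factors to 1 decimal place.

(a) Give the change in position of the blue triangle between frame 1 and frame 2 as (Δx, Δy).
(-3.5, -1.8)

The blue triangle was at (14.9, 14.5) in frame 1 and (11.4, 12.7) in frame 2.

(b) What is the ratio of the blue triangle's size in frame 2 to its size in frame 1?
1.5×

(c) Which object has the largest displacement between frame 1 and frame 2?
the purple triangle

(moved 5.3; next 3.9)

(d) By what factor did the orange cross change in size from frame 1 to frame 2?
0.8×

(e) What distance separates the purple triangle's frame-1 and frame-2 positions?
5.3

The purple triangle moved from (7.4, 5.4) to (2.5, 3.5), a distance of √(4.9² + 1.9²) ≈ 5.3.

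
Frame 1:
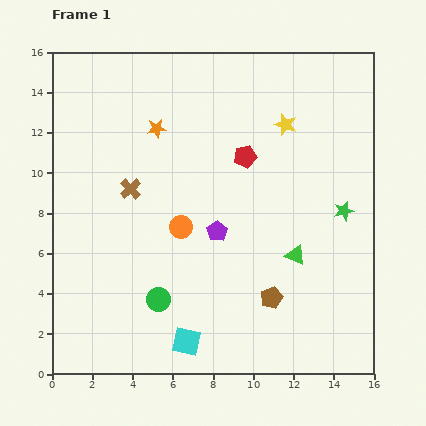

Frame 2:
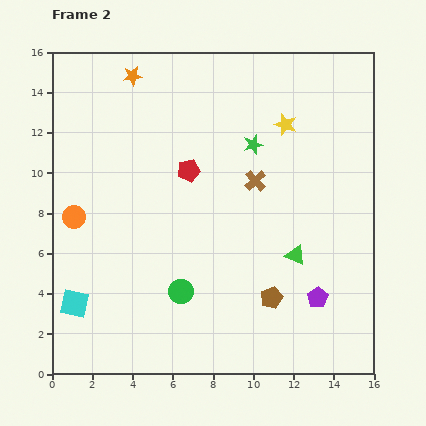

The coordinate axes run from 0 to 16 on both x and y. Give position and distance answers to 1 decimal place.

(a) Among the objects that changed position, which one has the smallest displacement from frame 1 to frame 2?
the green circle

(moved 1.2)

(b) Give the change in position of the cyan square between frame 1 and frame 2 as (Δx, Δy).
(-5.6, 1.9)

The cyan square was at (6.7, 1.6) in frame 1 and (1.1, 3.5) in frame 2.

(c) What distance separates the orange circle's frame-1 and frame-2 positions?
5.3

The orange circle moved from (6.4, 7.3) to (1.1, 7.8), a distance of √(5.3² + 0.5²) ≈ 5.3.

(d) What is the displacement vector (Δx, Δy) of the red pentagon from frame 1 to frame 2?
(-2.8, -0.7)

The red pentagon was at (9.6, 10.8) in frame 1 and (6.8, 10.1) in frame 2.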